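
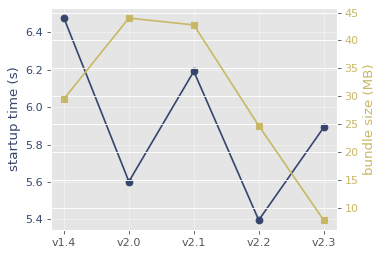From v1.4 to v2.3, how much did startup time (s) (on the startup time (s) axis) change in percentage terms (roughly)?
≈ -9.2%

v1.4 ≈ 6.5, v2.3 ≈ 5.9; (5.9 − 6.5) / 6.5 ≈ -9.2%.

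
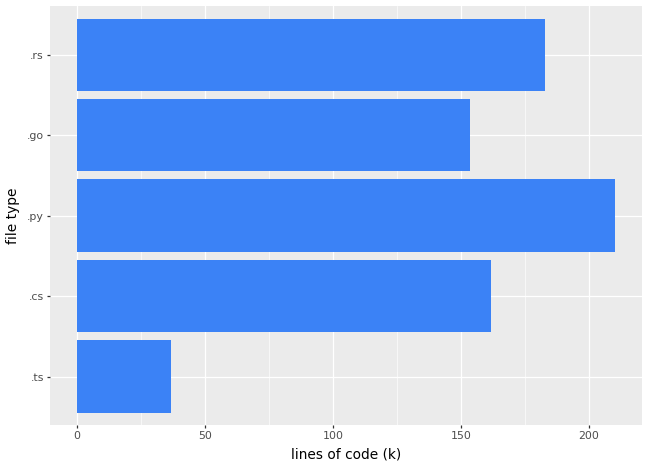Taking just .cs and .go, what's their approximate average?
≈ 160

(160 + 160) / 2 ≈ 160.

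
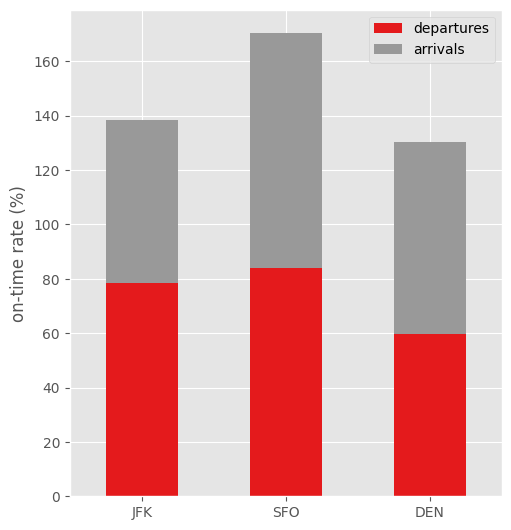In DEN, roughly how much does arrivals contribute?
arrivals top ≈ 140, bottom ≈ 60; segment ≈ 80.

≈ 80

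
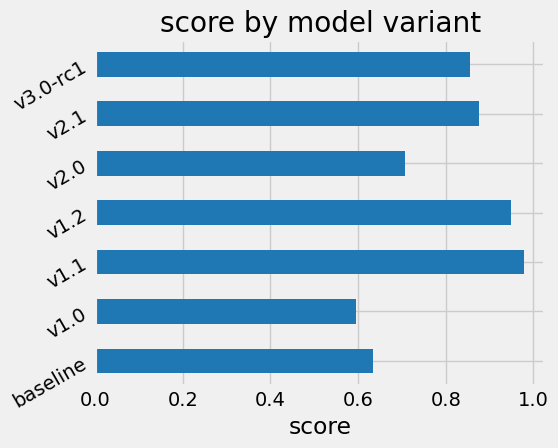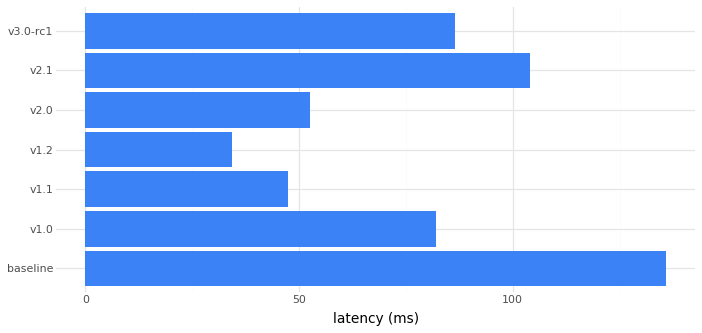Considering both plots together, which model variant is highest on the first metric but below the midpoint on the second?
Chart 2 median latency (ms) ≈ 80; below-median model variants: v1.1, v1.2, v2.0. Among those, v1.1 has the highest score (≈ 1).

v1.1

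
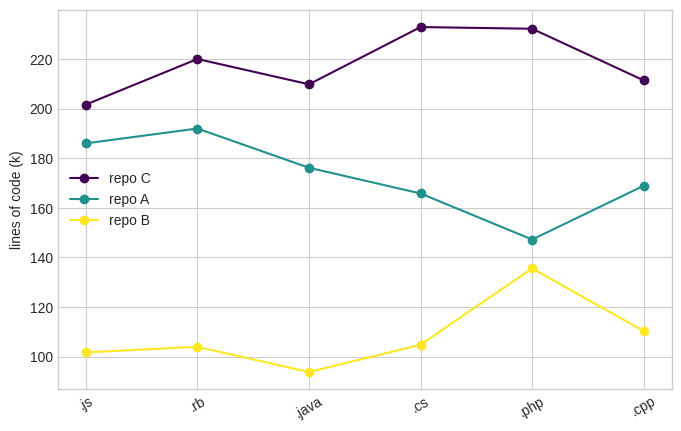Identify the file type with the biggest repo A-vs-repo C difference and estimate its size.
.php: repo A ≈ 140, repo C ≈ 240 → gap ≈ 100. Next-largest (.cs) is only ≈ 80.

.php, ≈ 100 k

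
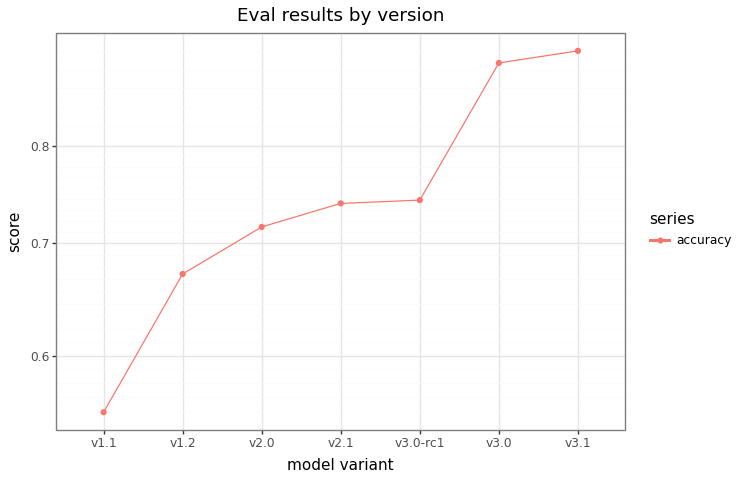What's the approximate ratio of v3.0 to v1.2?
v3.0 ≈ 0.90, v1.2 ≈ 0.65; 0.90/0.65 ≈ 1.38.

≈ 1.38×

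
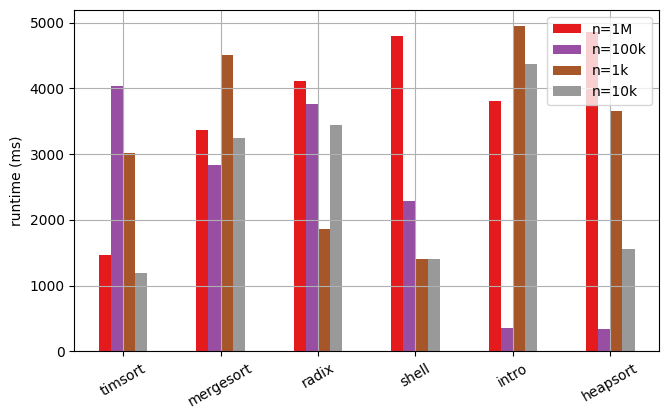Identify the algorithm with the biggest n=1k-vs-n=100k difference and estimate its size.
intro: n=1k ≈ 5000, n=100k ≈ 500 → gap ≈ 4500. Next-largest (heapsort) is only ≈ 3000.

intro, ≈ 4500 ms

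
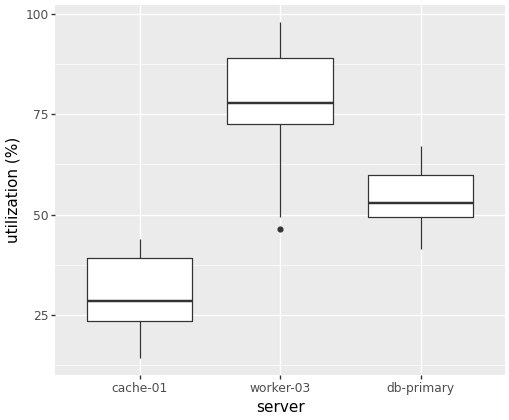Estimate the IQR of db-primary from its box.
Q3 ≈ 60, Q1 ≈ 50; IQR ≈ 10.

≈ 10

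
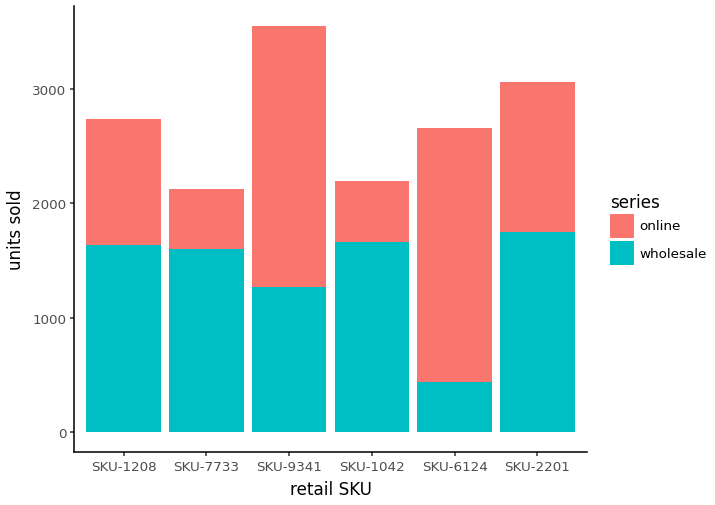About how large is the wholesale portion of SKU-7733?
wholesale top ≈ 1500, bottom ≈ 0; segment ≈ 1500.

≈ 1500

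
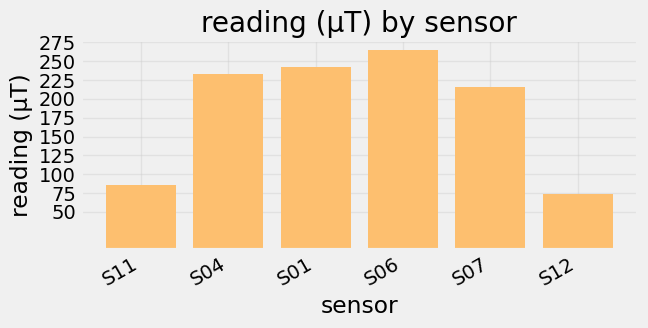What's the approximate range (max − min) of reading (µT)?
≈ 200

Max S06 ≈ 275, min S12 ≈ 75; range ≈ 200.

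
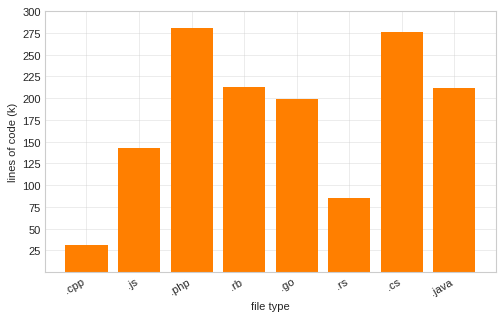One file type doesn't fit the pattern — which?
.cpp ≈ 25; the rest sit between ≈ 75 and ≈ 275.

.cpp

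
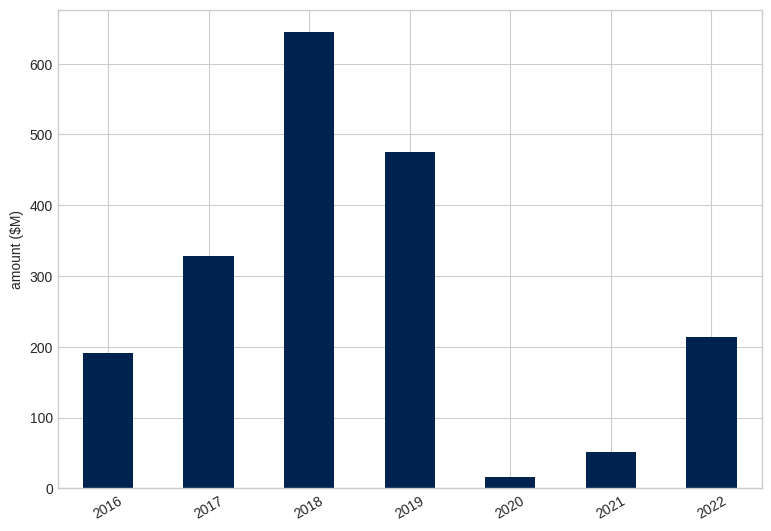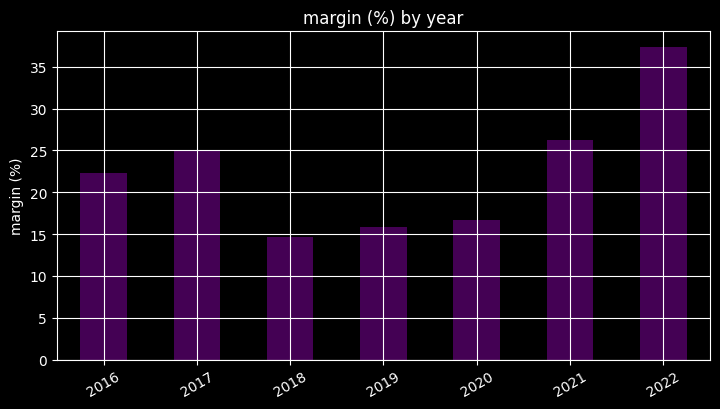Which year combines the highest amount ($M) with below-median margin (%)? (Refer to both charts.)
2018

Chart 2 median margin (%) ≈ 20; below-median years: 2018, 2019, 2020. Among those, 2018 has the highest amount ($M) (≈ 600).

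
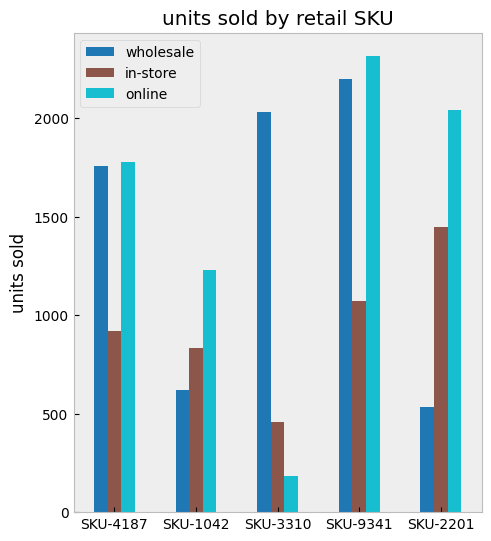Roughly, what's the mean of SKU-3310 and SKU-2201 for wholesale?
≈ 1300

(2000 + 600) / 2 ≈ 1300.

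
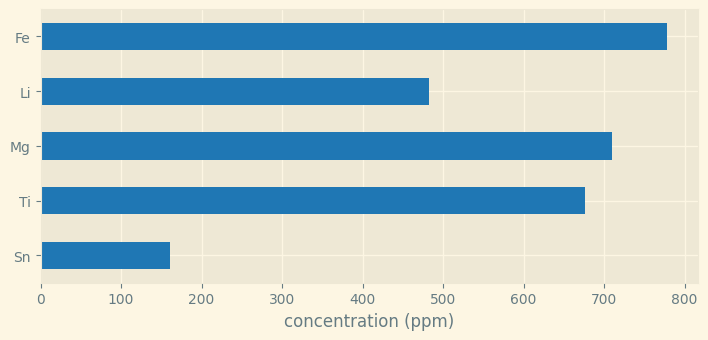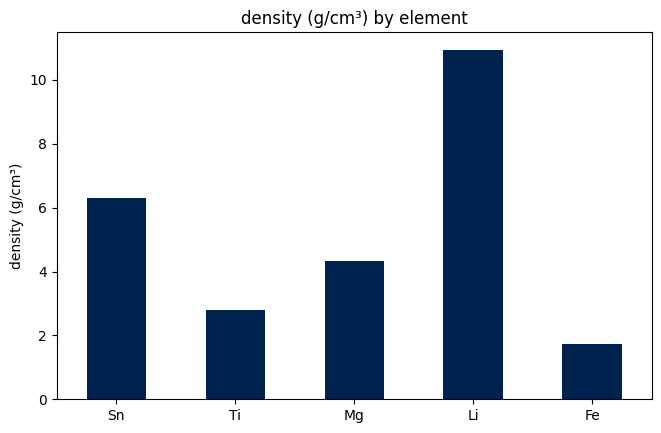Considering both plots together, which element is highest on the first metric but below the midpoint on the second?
Fe

Chart 2 median density (g/cm³) ≈ 4; below-median elements: Ti, Fe. Among those, Fe has the highest concentration (ppm) (≈ 800).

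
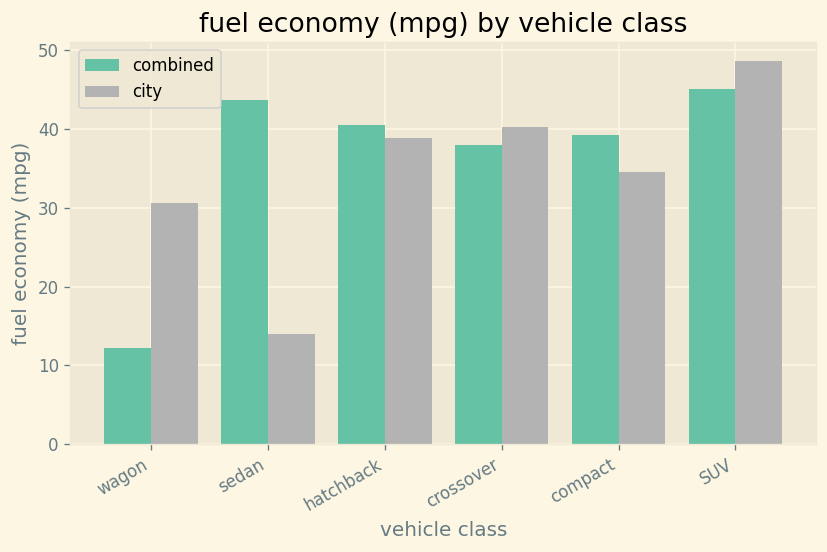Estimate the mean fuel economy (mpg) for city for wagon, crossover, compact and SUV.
(30 + 40 + 35 + 50) / 4 ≈ 39.

≈ 39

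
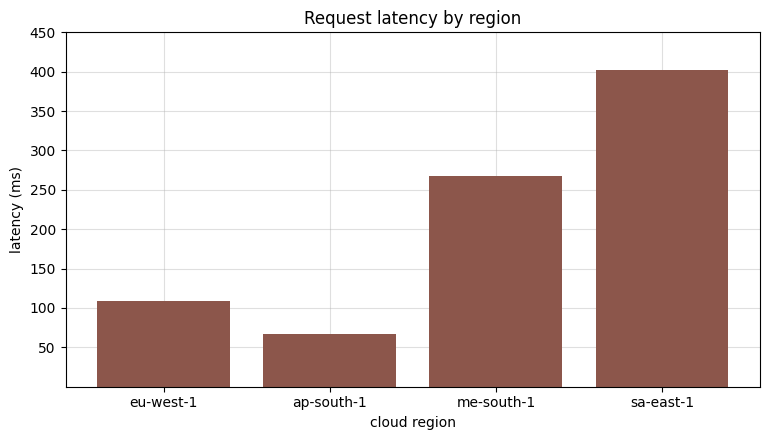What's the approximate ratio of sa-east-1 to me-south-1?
≈ 1.6×

sa-east-1 ≈ 400, me-south-1 ≈ 250; 400/250 ≈ 1.6.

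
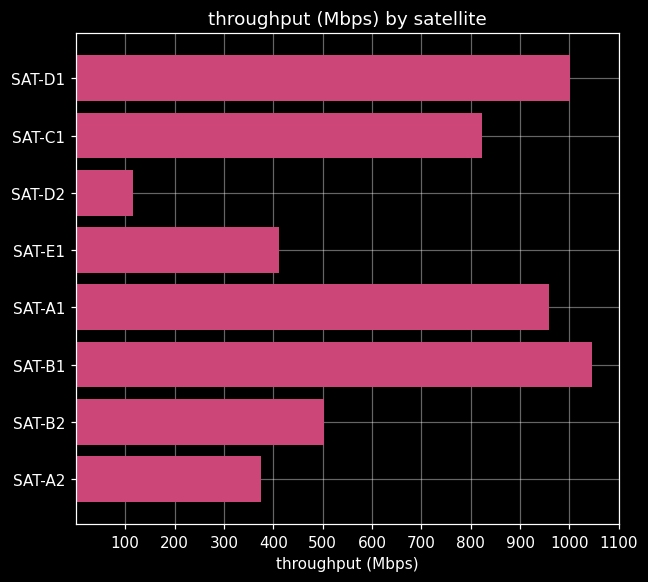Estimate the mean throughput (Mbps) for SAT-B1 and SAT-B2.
≈ 750

(1000 + 500) / 2 ≈ 750.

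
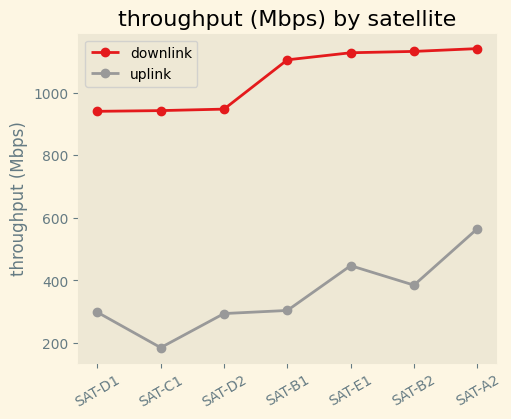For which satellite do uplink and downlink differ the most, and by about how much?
SAT-B1: uplink ≈ 300, downlink ≈ 1100 → gap ≈ 800. Next-largest (SAT-C1) is only ≈ 700.

SAT-B1, ≈ 800 Mbps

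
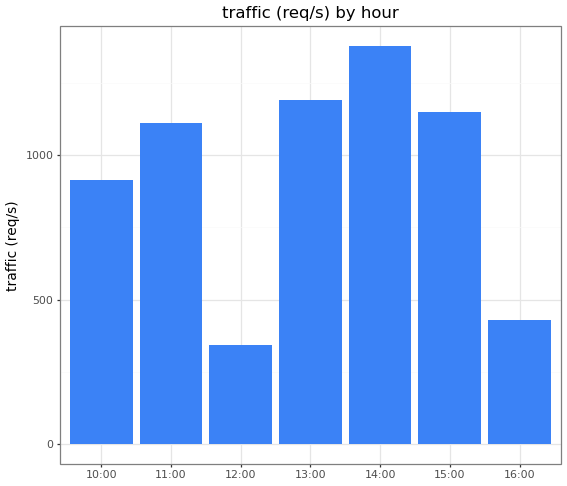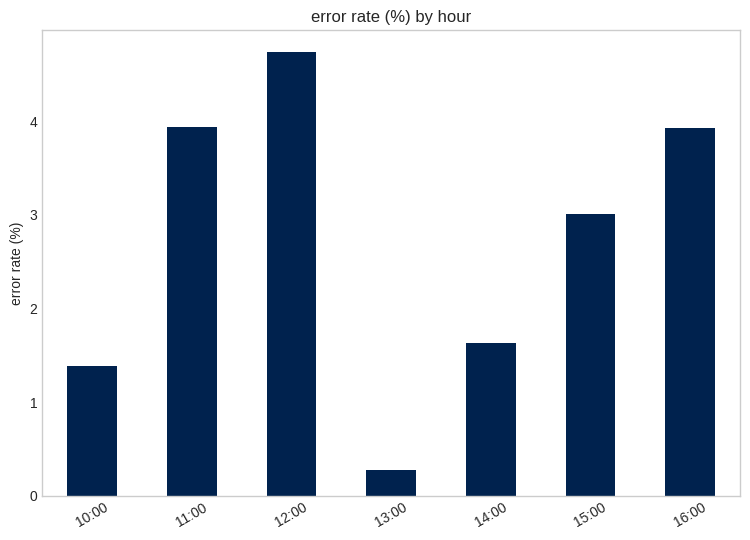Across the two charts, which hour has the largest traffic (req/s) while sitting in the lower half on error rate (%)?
Chart 2 median error rate (%) ≈ 3; below-median hours: 10:00, 13:00, 14:00. Among those, 14:00 has the highest traffic (req/s) (≈ 1400).

14:00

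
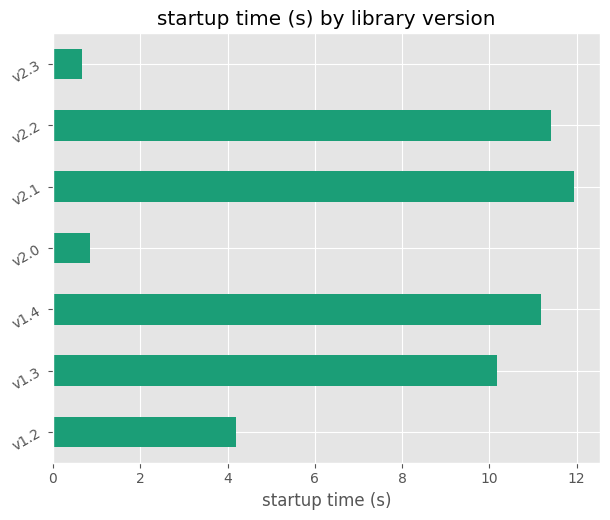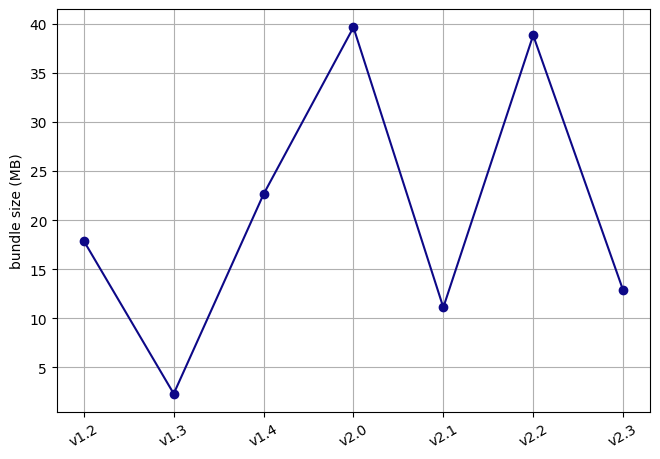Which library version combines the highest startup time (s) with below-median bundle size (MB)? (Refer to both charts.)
v2.1

Chart 2 median bundle size (MB) ≈ 20; below-median library versions: v1.3, v2.1, v2.3. Among those, v2.1 has the highest startup time (s) (≈ 12).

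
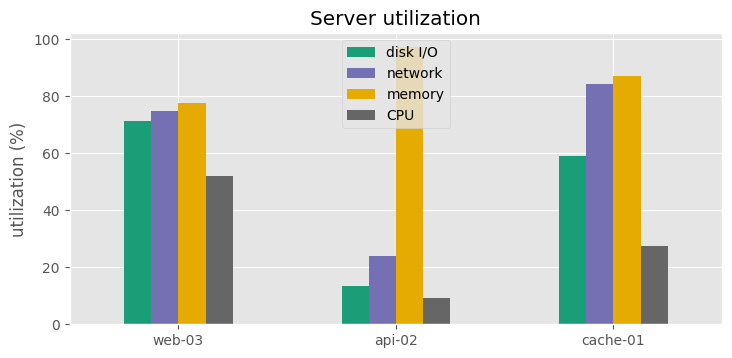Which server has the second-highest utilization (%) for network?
web-03

Top 3 for network: cache-01 ≈ 80, web-03 ≈ 70, api-02 ≈ 20.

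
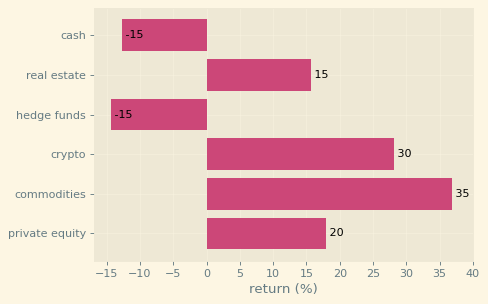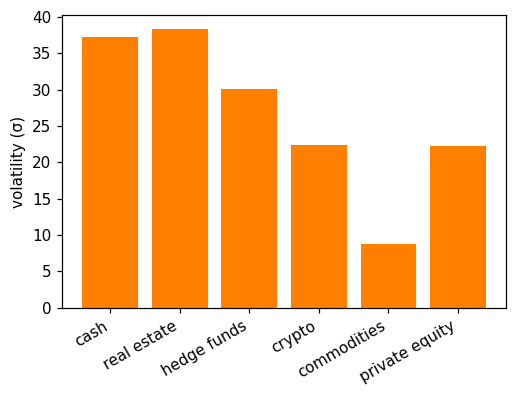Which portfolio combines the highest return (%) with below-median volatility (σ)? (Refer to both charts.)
commodities

Chart 2 median volatility (σ) ≈ 25; below-median portfolios: crypto, commodities, private equity. Among those, commodities has the highest return (%) (≈ 35).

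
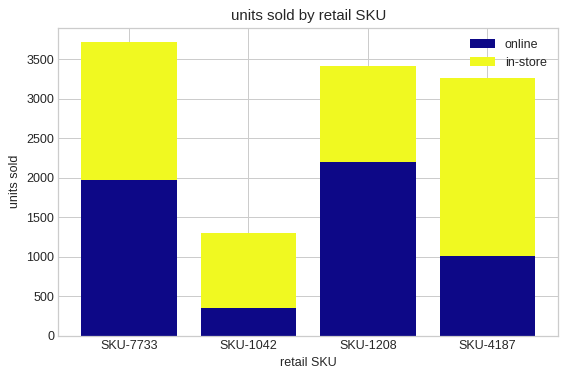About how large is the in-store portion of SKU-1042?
≈ 1000

in-store top ≈ 1500, bottom ≈ 500; segment ≈ 1000.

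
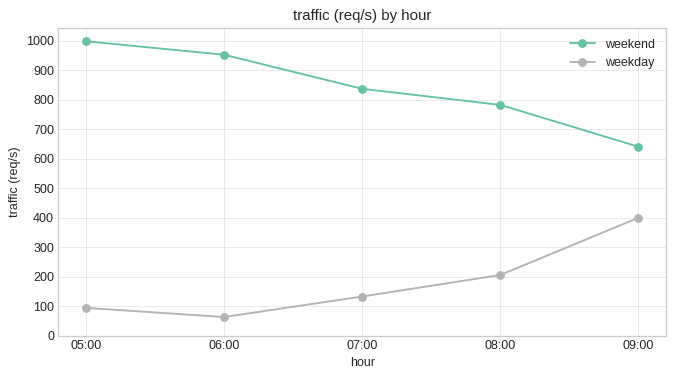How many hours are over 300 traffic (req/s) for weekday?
Above 300: 09:00.

1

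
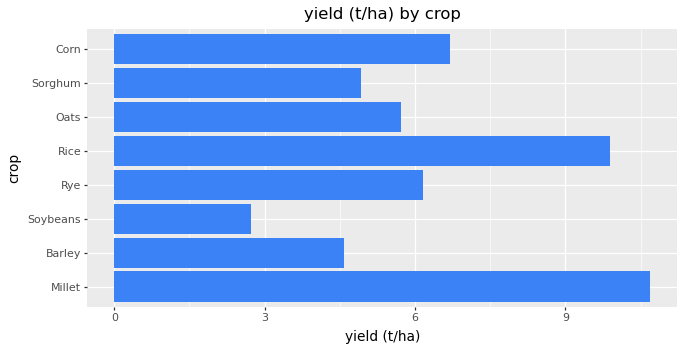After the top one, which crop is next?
Top 3: Millet ≈ 11, Rice ≈ 10, Corn ≈ 7.

Rice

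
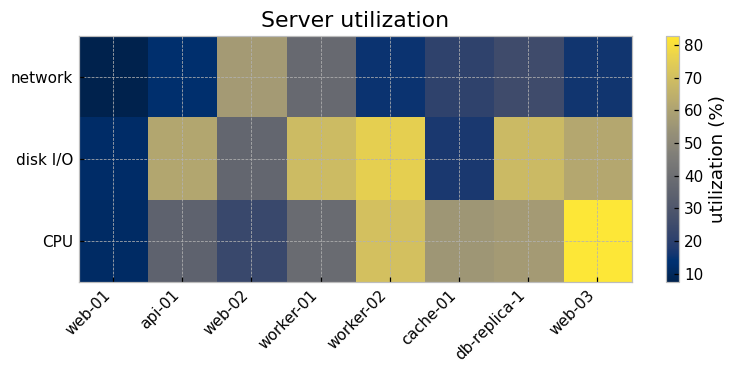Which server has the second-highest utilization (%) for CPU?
Top 3 for CPU: web-03 ≈ 80, worker-02 ≈ 70, db-replica-1 ≈ 60.

worker-02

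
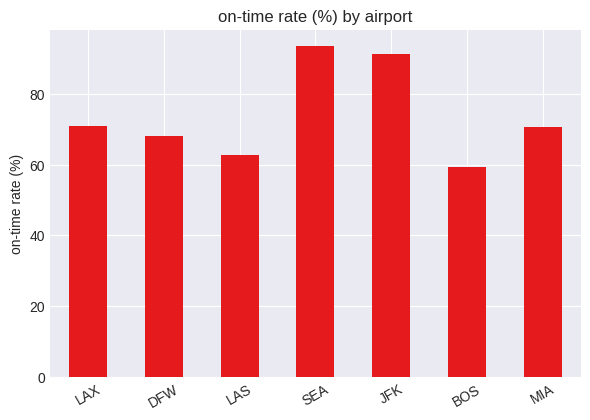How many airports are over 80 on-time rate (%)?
Above 80: SEA, JFK.

2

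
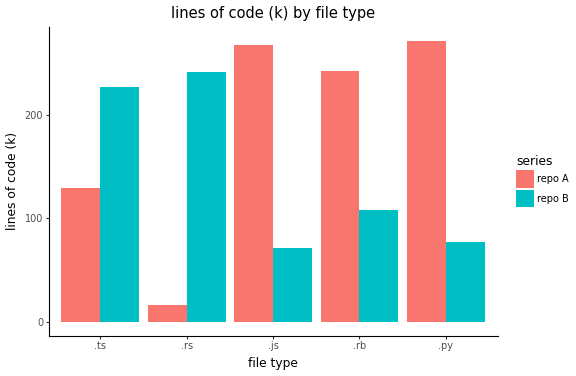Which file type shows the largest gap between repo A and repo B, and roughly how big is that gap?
.rs: repo A ≈ 25, repo B ≈ 250 → gap ≈ 225. Next-largest (.js) is only ≈ 200.

.rs, ≈ 225 k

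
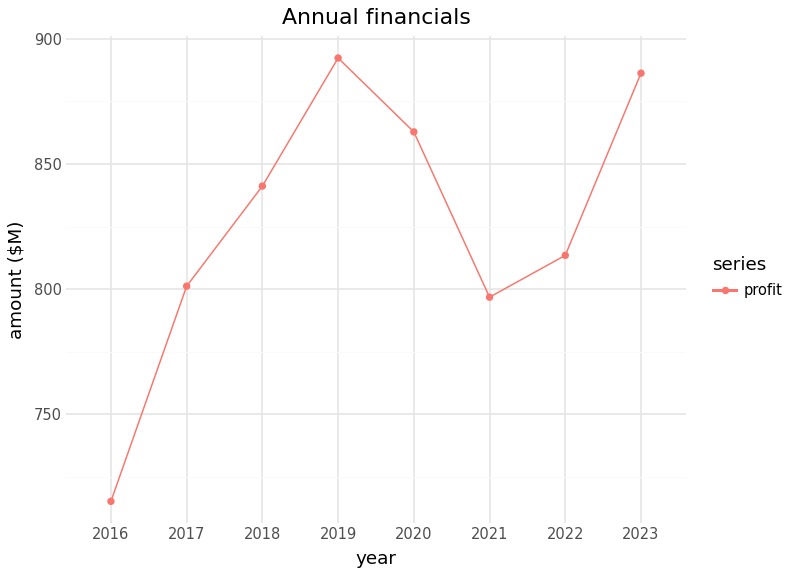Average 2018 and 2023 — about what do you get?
≈ 860

(840 + 880) / 2 ≈ 860.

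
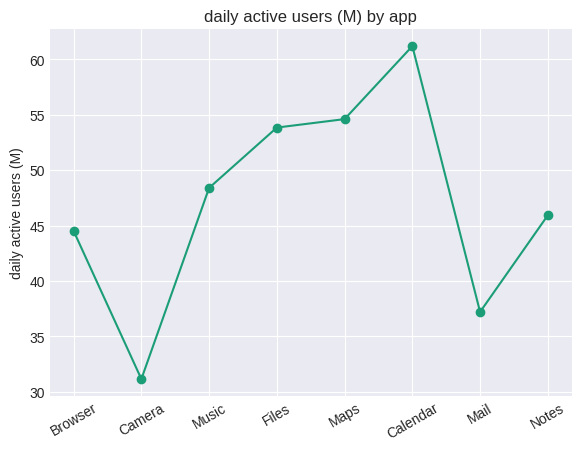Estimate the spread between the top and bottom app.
Max Calendar ≈ 60, min Camera ≈ 30; range ≈ 30.

≈ 30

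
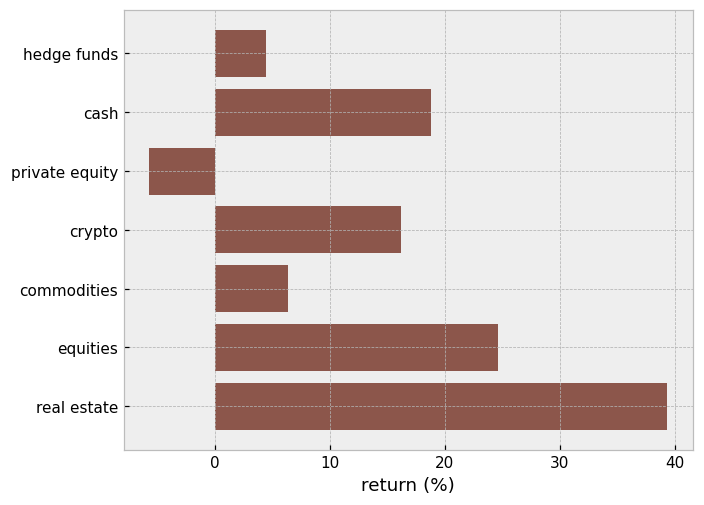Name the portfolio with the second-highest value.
equities

Top 3: real estate ≈ 40, equities ≈ 25, cash ≈ 20.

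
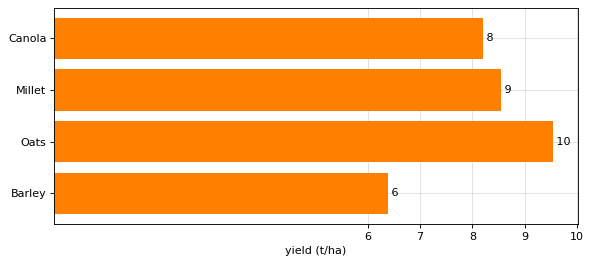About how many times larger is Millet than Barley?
Millet ≈ 9, Barley ≈ 6; 9/6 ≈ 1.5.

≈ 1.5×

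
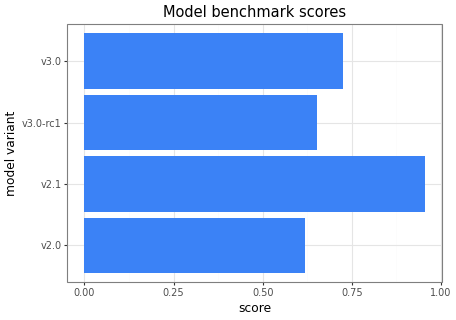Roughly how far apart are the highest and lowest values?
Max v2.1 ≈ 1.0, min v2.0 ≈ 0.6; range ≈ 0.4.

≈ 0.4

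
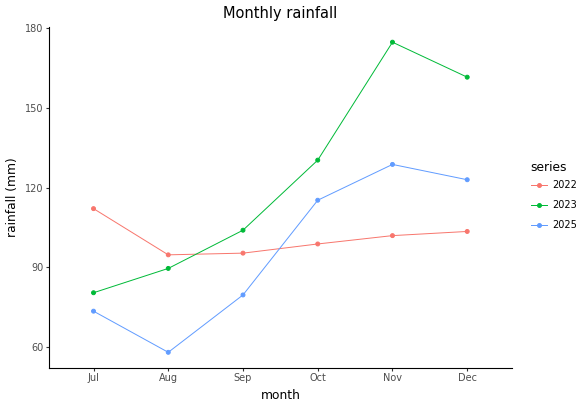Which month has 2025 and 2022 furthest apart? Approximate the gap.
Jul: 2025 ≈ 70, 2022 ≈ 110 → gap ≈ 40. Next-largest (Aug) is only ≈ 30.

Jul, ≈ 40 mm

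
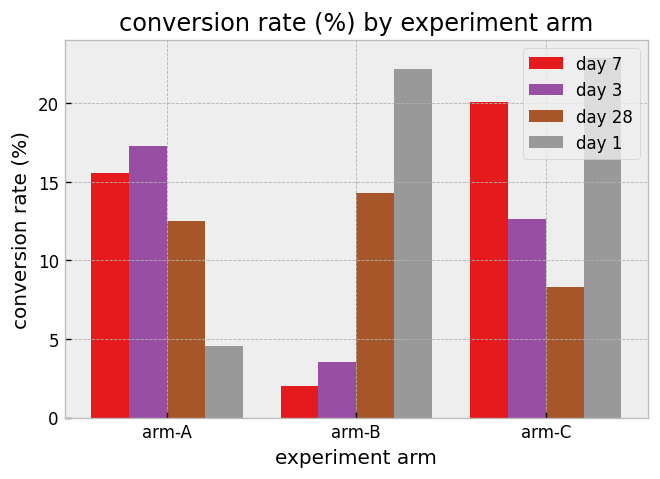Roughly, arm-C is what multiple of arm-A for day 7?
≈ 1.25×

arm-C ≈ 20, arm-A ≈ 16; 20/16 ≈ 1.25.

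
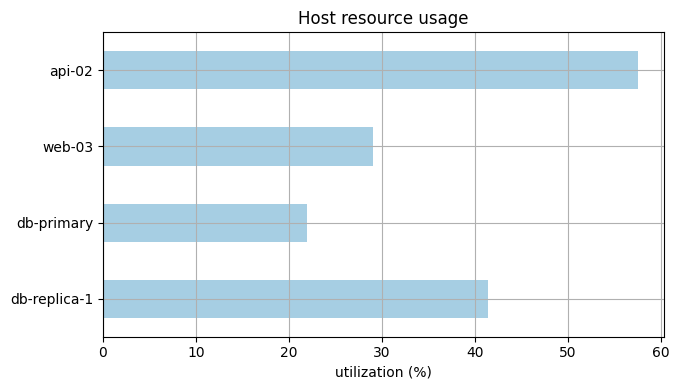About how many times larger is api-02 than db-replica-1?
api-02 ≈ 55, db-replica-1 ≈ 40; 55/40 ≈ 1.38.

≈ 1.38×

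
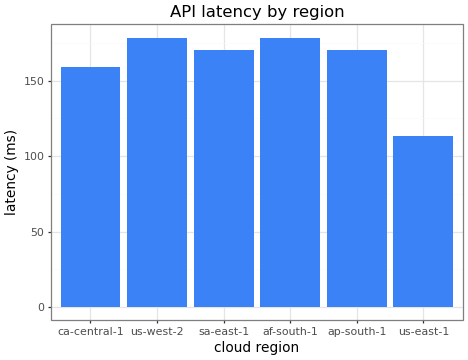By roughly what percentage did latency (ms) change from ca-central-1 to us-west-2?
ca-central-1 ≈ 160, us-west-2 ≈ 180; (180 − 160) / 160 ≈ +12.5%.

≈ +12.5%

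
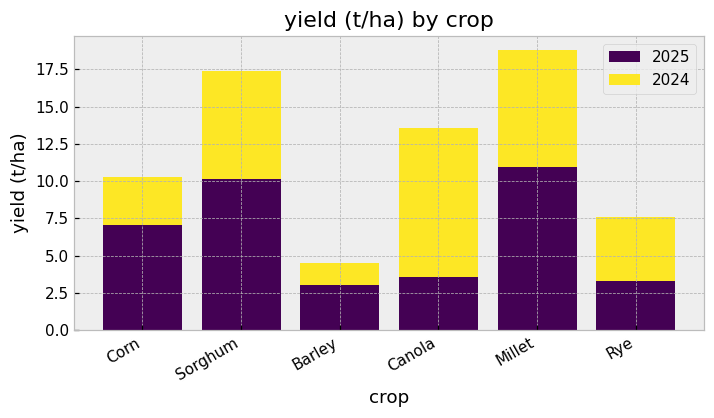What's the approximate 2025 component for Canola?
2025 top ≈ 4, bottom ≈ 0; segment ≈ 4.

≈ 4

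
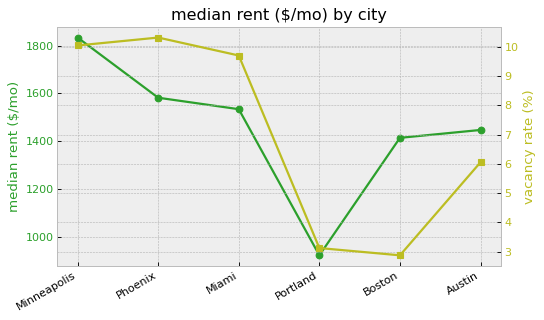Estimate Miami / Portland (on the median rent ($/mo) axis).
Miami ≈ 1500, Portland ≈ 900; 1500/900 ≈ 1.67.

≈ 1.67×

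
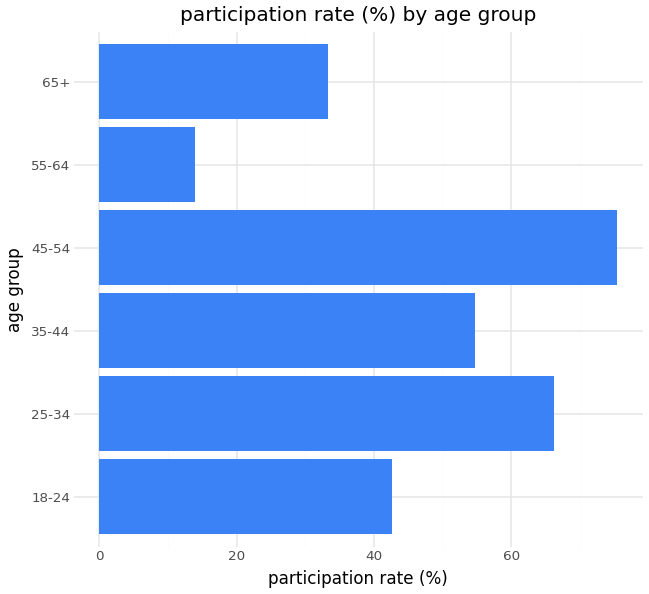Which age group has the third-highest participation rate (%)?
Top 4: 45-54 ≈ 80, 25-34 ≈ 70, 35-44 ≈ 50, 18-24 ≈ 40.

35-44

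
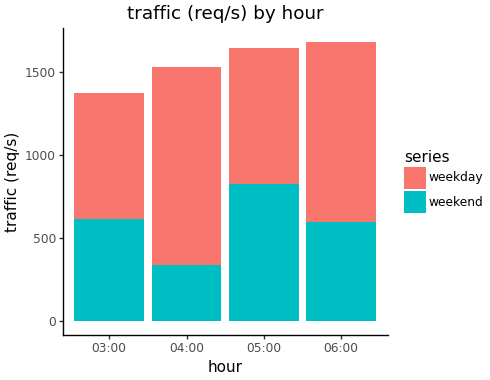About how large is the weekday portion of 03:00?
≈ 800

weekday top ≈ 1400, bottom ≈ 600; segment ≈ 800.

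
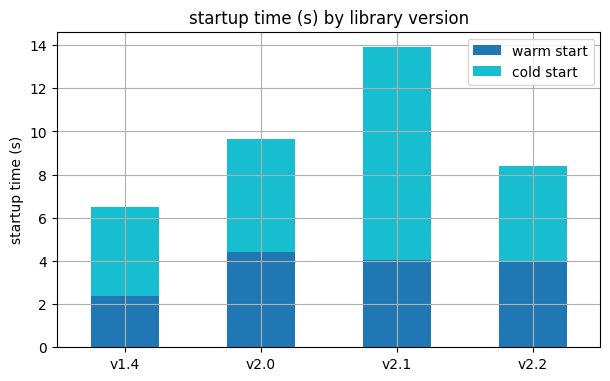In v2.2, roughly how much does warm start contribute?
warm start top ≈ 4, bottom ≈ 0; segment ≈ 4.

≈ 4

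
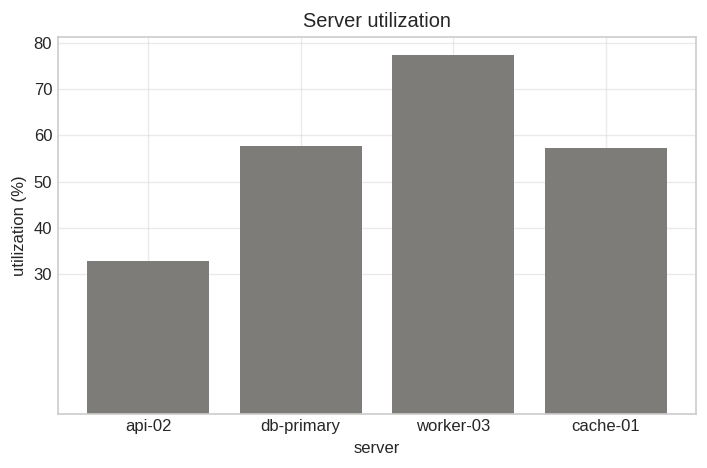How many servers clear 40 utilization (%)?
3

Above 40: db-primary, worker-03, cache-01.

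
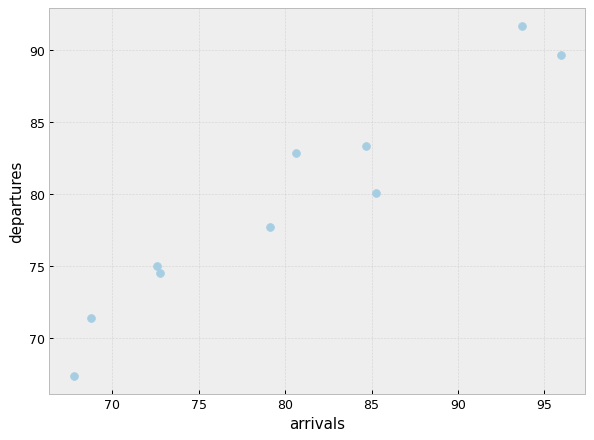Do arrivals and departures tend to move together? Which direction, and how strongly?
positive, strong

Points are positively correlated; strong (|r| ≈ 1.0).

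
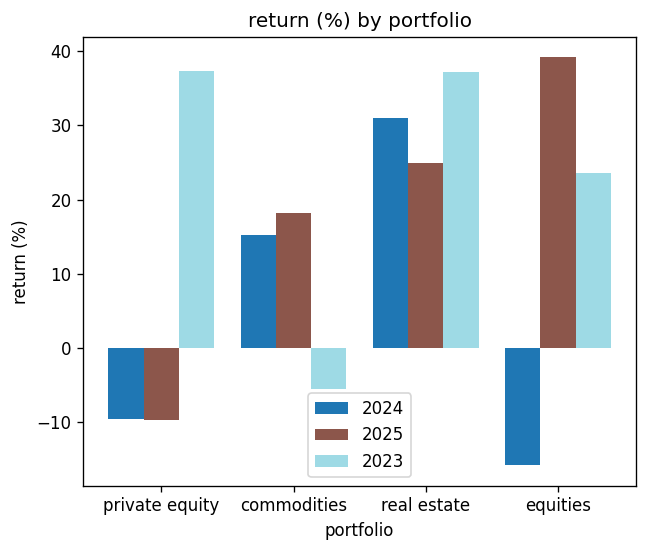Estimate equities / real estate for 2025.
equities ≈ 40, real estate ≈ 25; 40/25 ≈ 1.6.

≈ 1.6×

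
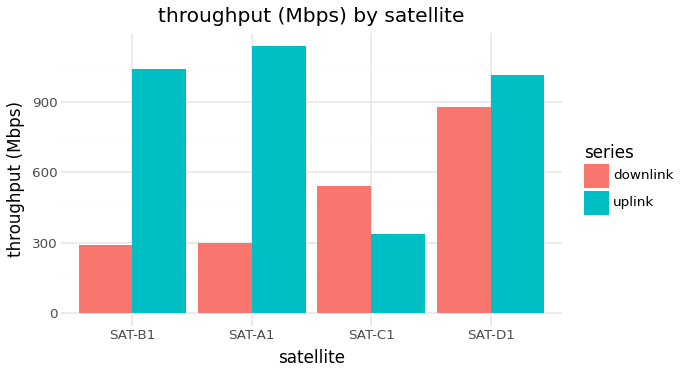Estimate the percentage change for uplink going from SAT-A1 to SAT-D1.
≈ -9.1%

SAT-A1 ≈ 1100, SAT-D1 ≈ 1000; (1000 − 1100) / 1100 ≈ -9.1%.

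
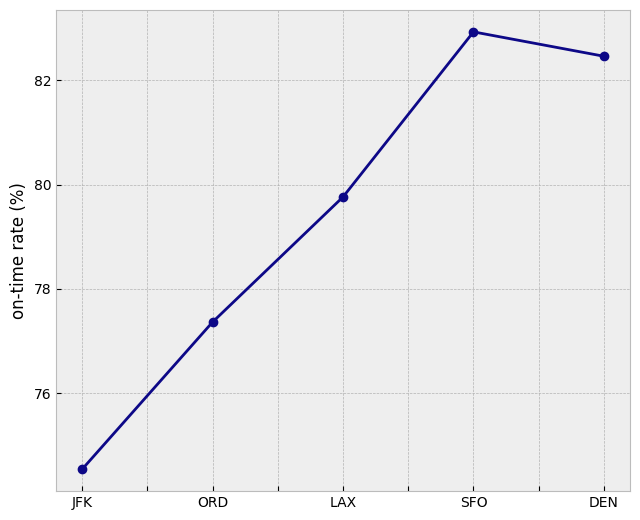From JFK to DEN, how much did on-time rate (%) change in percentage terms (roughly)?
JFK ≈ 75, DEN ≈ 82; (82 − 75) / 75 ≈ +9.3%.

≈ +9.3%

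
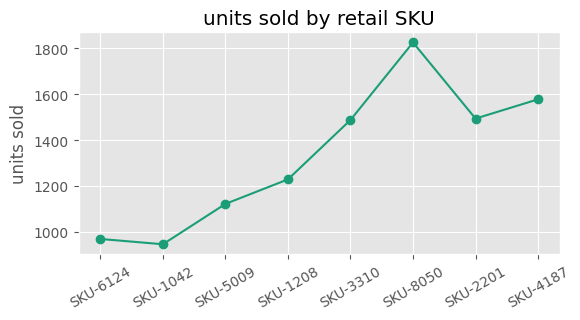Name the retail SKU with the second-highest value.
SKU-4187

Top 3: SKU-8050 ≈ 1800, SKU-4187 ≈ 1600, SKU-2201 ≈ 1500.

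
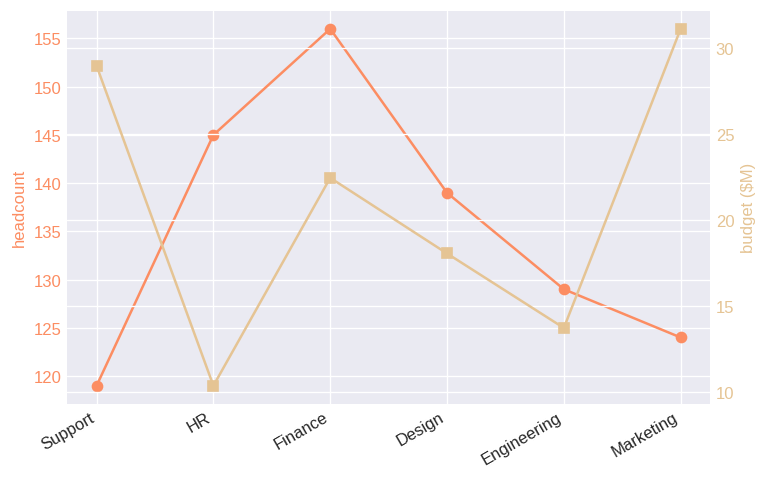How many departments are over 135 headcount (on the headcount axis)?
Above 135: HR, Finance, Design.

3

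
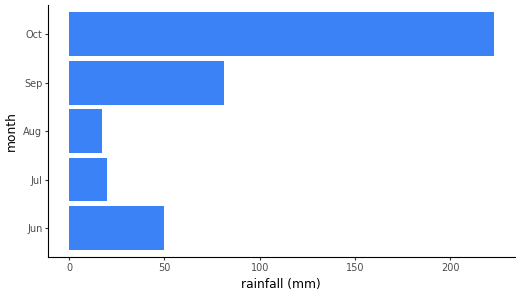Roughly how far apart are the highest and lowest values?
Max Oct ≈ 220, min Aug ≈ 20; range ≈ 200.

≈ 200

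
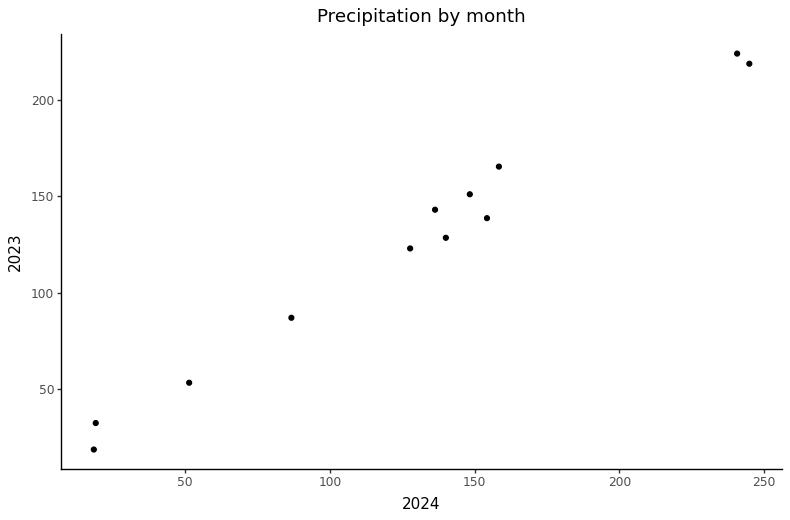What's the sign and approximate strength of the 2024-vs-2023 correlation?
positive, strong

Points are positively correlated; strong (|r| ≈ 1.0).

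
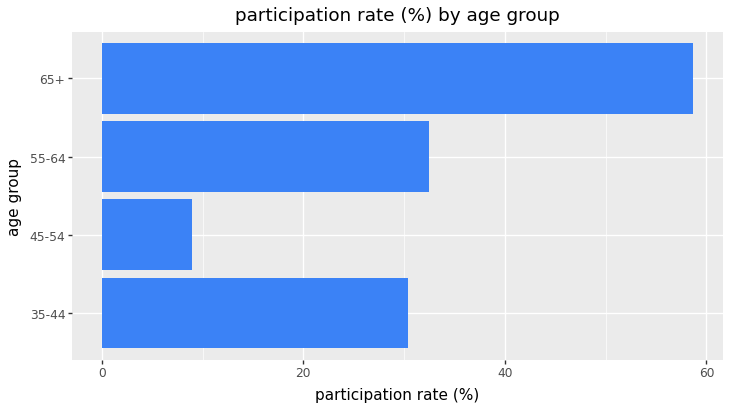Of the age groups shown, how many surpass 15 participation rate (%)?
3

Above 15: 35-44, 55-64, 65+.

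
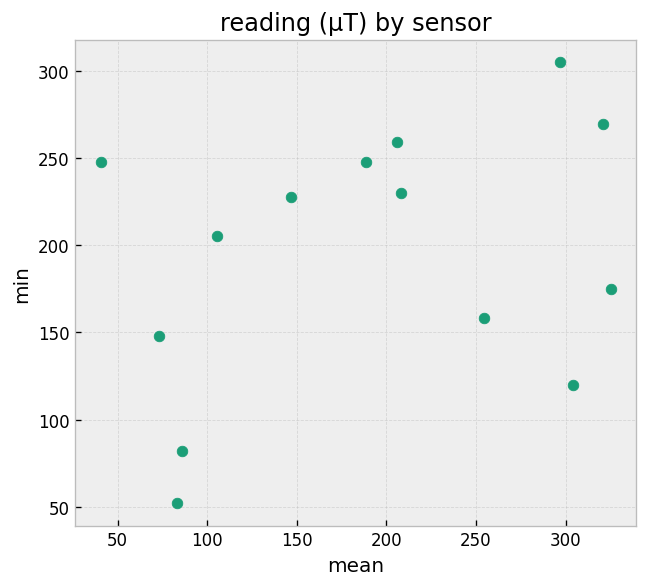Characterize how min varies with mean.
Points are positively correlated; weak (|r| ≈ 0.3).

positive, weak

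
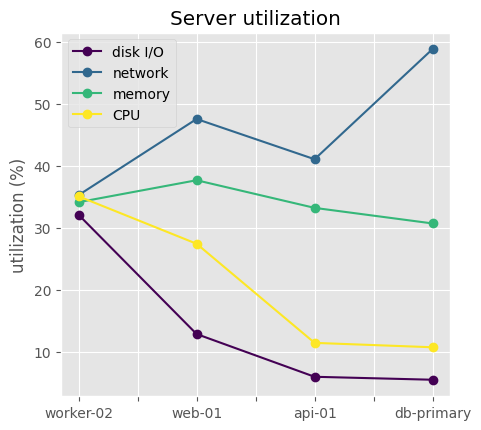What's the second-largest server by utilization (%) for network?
Top 3 for network: db-primary ≈ 60, web-01 ≈ 50, api-01 ≈ 40.

web-01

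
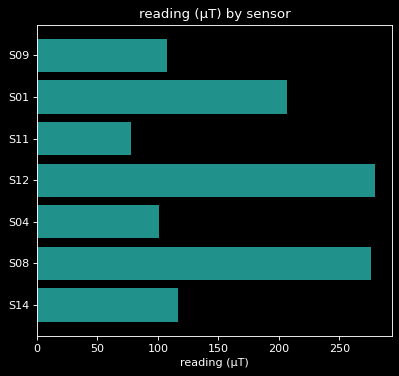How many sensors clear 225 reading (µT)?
Above 225: S12, S08.

2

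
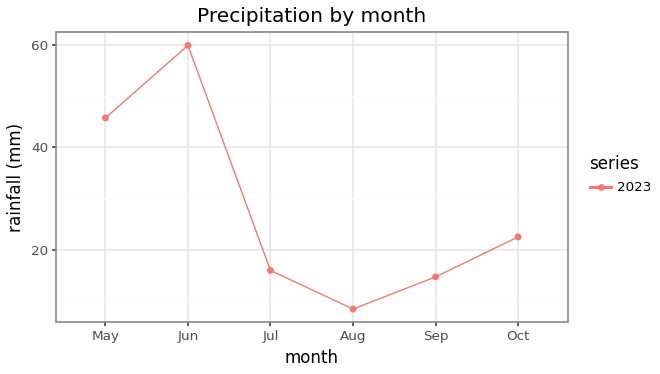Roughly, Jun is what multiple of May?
Jun ≈ 60, May ≈ 45; 60/45 ≈ 1.33.

≈ 1.33×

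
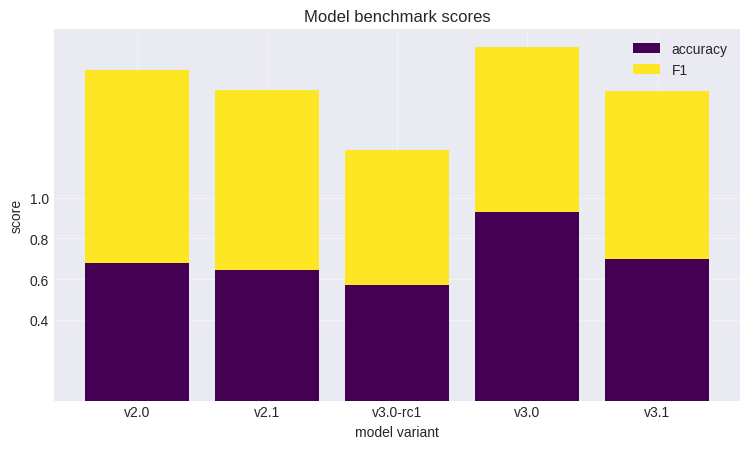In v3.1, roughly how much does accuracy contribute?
≈ 0.6

accuracy top ≈ 0.6, bottom ≈ 0.0; segment ≈ 0.6.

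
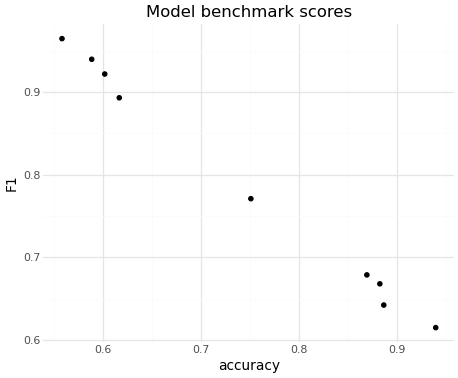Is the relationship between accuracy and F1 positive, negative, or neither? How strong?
Points are negatively correlated; strong (|r| ≈ 1.0).

negative, strong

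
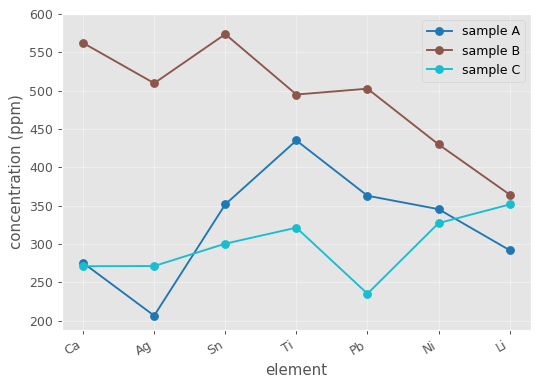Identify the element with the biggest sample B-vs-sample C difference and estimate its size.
Ca: sample B ≈ 550, sample C ≈ 250 → gap ≈ 300. Next-largest (Sn) is only ≈ 250.

Ca, ≈ 300 ppm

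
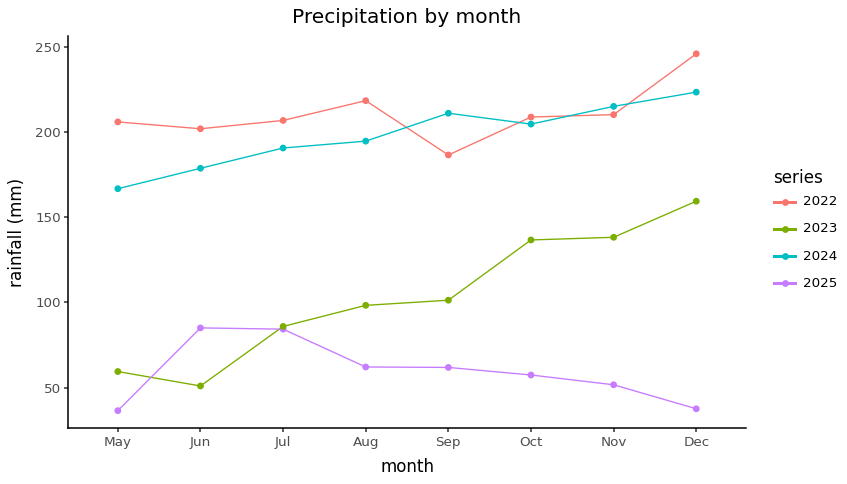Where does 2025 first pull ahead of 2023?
Jun

May: 2025 ≈ 40 vs 2023 ≈ 60 (not yet); Jun: 2025 ≈ 80 vs 2023 ≈ 60 (first crossover).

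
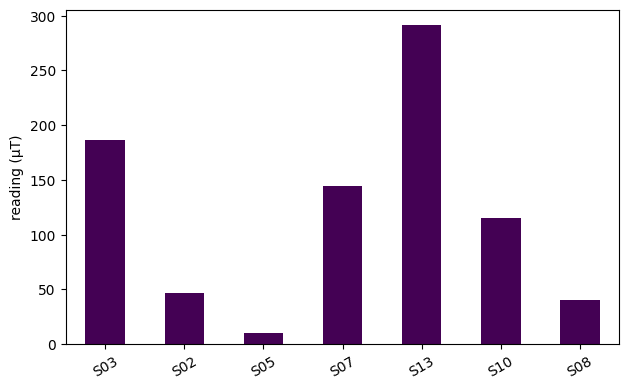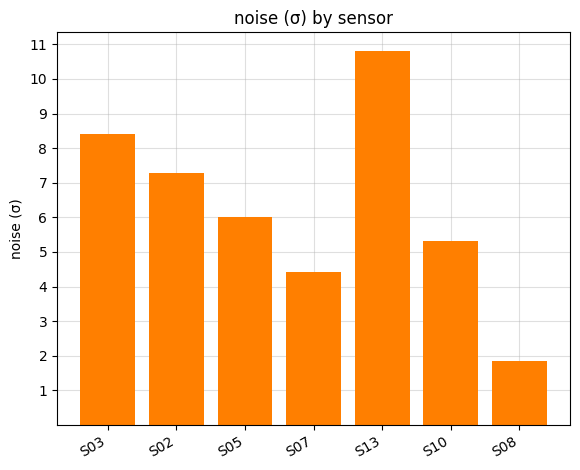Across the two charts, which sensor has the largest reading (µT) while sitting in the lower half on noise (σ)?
Chart 2 median noise (σ) ≈ 6; below-median sensors: S07, S10, S08. Among those, S07 has the highest reading (µT) (≈ 150).

S07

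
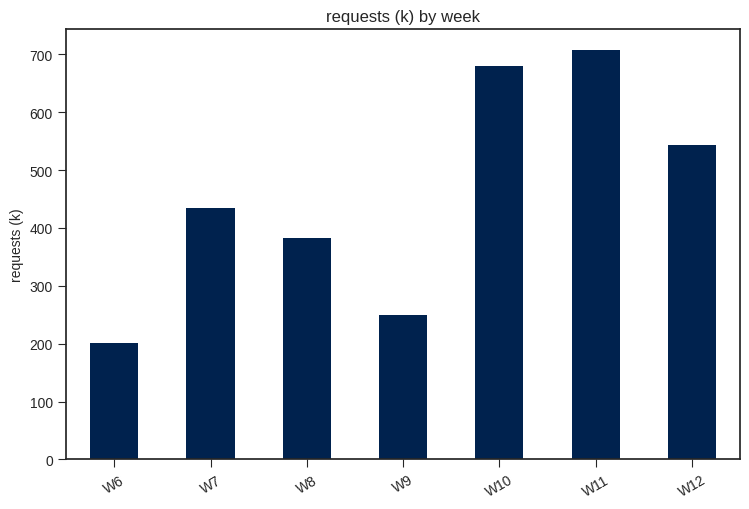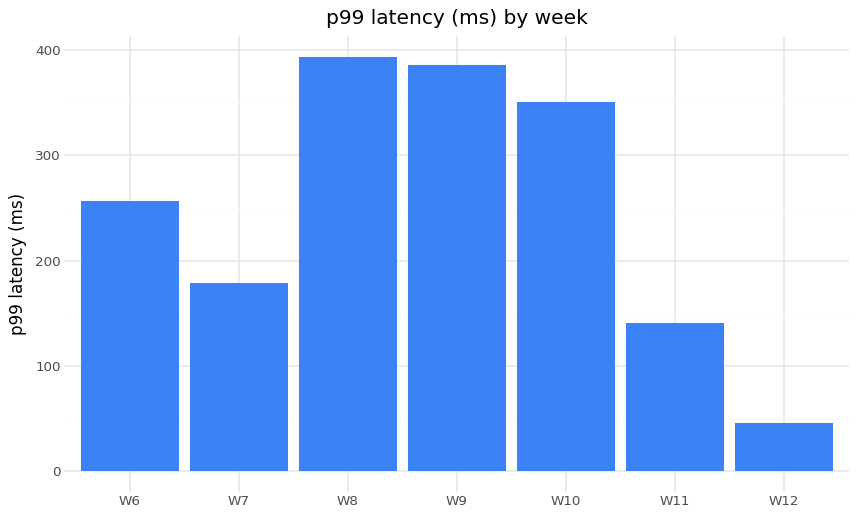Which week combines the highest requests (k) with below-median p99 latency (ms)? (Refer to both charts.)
Chart 2 median p99 latency (ms) ≈ 250; below-median weeks: W7, W11, W12. Among those, W11 has the highest requests (k) (≈ 700).

W11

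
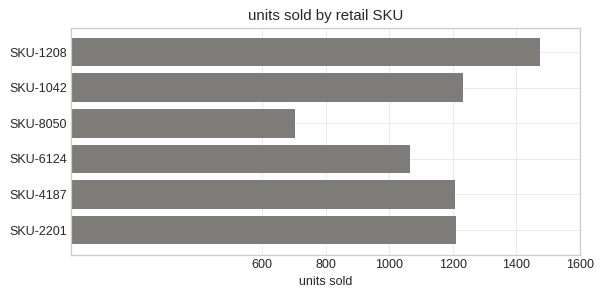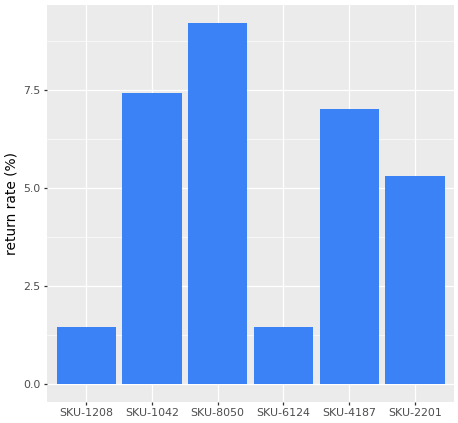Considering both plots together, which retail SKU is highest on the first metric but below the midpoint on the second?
SKU-1208

Chart 2 median return rate (%) ≈ 6; below-median retail SKUs: SKU-1208, SKU-6124, SKU-2201. Among those, SKU-1208 has the highest units sold (≈ 1400).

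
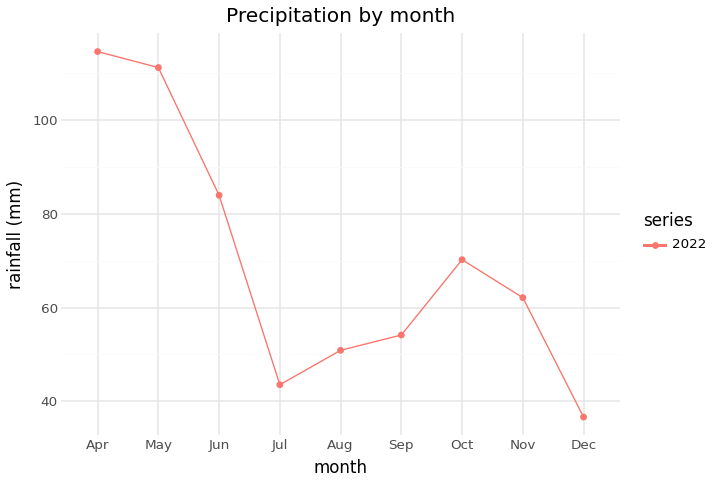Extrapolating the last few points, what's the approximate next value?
Last three: 70, 60, 40 → slope ≈ -15/step → next ≈ 25.

≈ 25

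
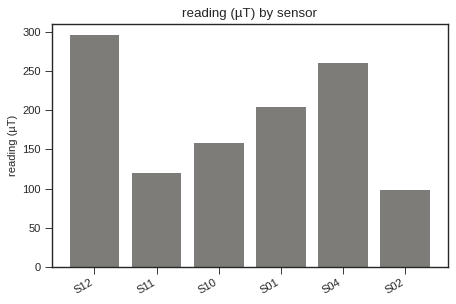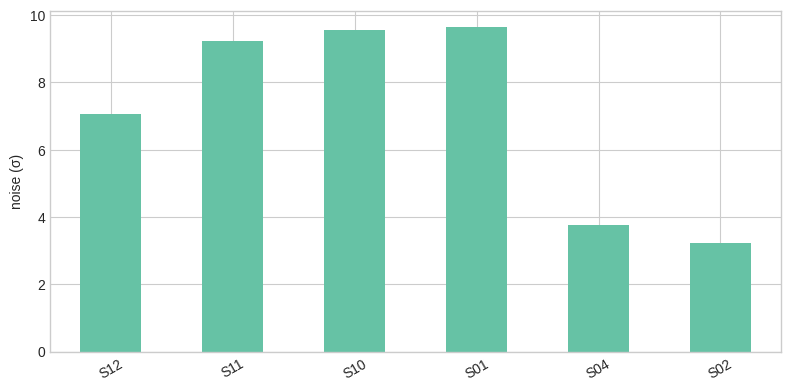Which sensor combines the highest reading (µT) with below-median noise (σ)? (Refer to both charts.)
S12

Chart 2 median noise (σ) ≈ 8; below-median sensors: S12, S04, S02. Among those, S12 has the highest reading (µT) (≈ 300).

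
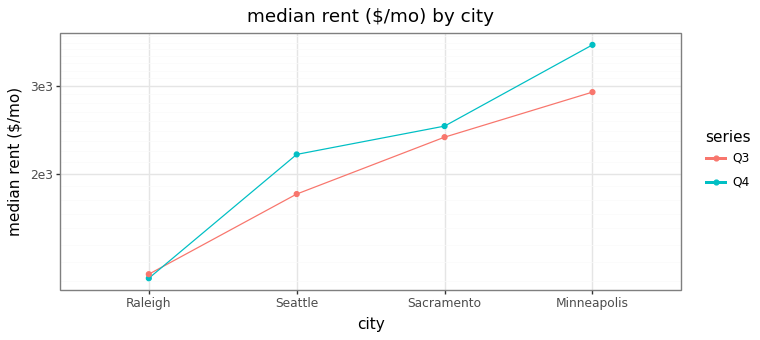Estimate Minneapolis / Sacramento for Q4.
Minneapolis ≈ 3600, Sacramento ≈ 2400; 3600/2400 ≈ 1.5.

≈ 1.5×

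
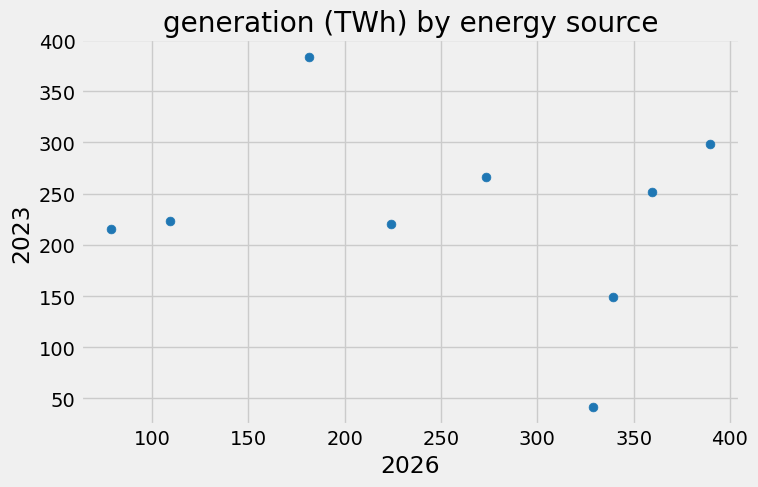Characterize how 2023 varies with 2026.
no clear correlation

Points are roughly uncorrelated; weak (|r| ≈ 0.2).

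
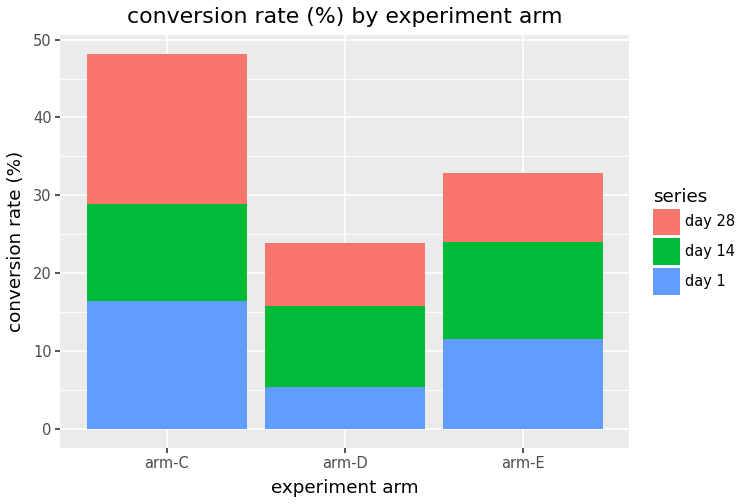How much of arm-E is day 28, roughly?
day 28 top ≈ 35, bottom ≈ 25; segment ≈ 10.

≈ 10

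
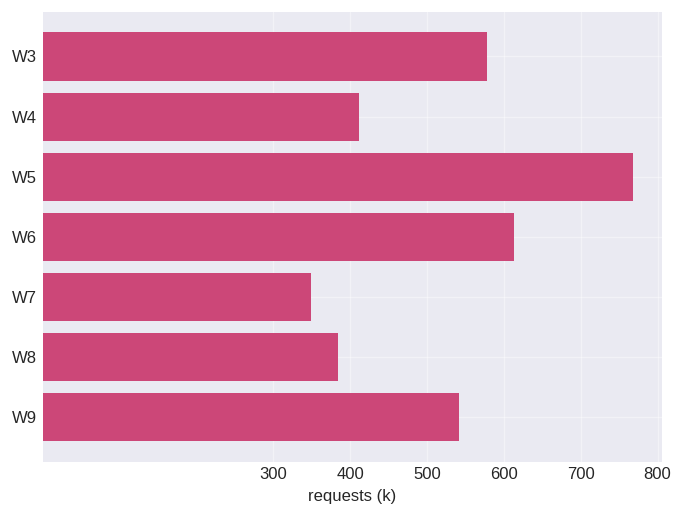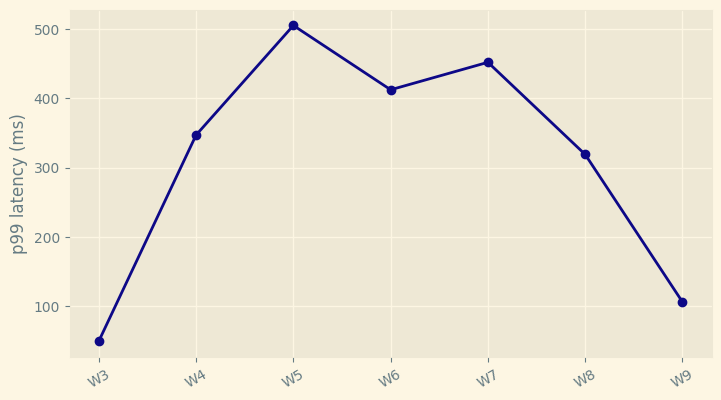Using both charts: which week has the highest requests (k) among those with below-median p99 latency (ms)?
W3

Chart 2 median p99 latency (ms) ≈ 350; below-median weeks: W3, W8, W9. Among those, W3 has the highest requests (k) (≈ 600).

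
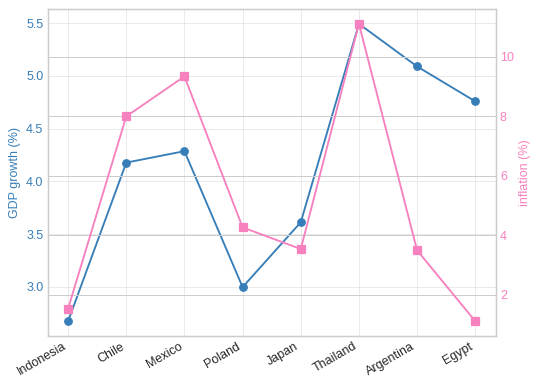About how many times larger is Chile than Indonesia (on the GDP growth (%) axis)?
Chile ≈ 4.0, Indonesia ≈ 2.5; 4.0/2.5 ≈ 1.6.

≈ 1.6×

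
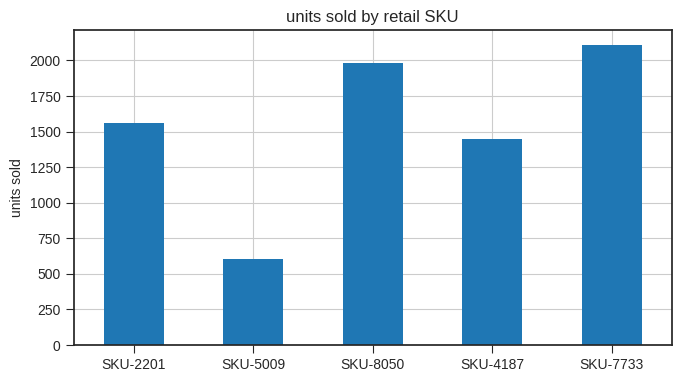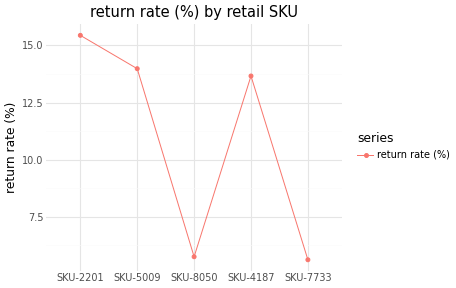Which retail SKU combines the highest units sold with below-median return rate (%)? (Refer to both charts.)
SKU-7733

Chart 2 median return rate (%) ≈ 14; below-median retail SKUs: SKU-8050, SKU-7733. Among those, SKU-7733 has the highest units sold (≈ 2200).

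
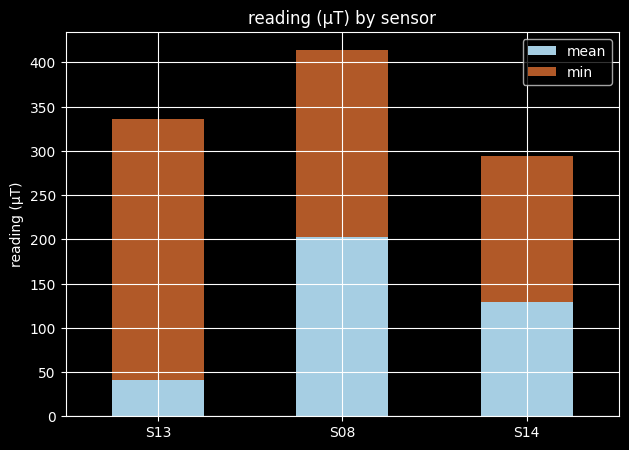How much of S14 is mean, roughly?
mean top ≈ 150, bottom ≈ 0; segment ≈ 150.

≈ 150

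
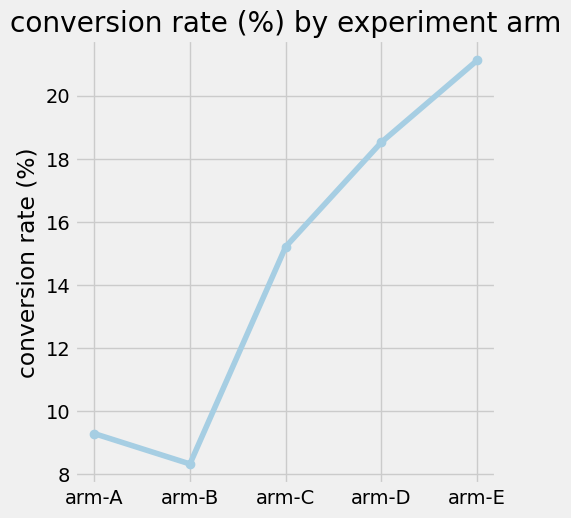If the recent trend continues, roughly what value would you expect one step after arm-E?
Last three: 16, 18, 22 → slope ≈ 3/step → next ≈ 25.

≈ 25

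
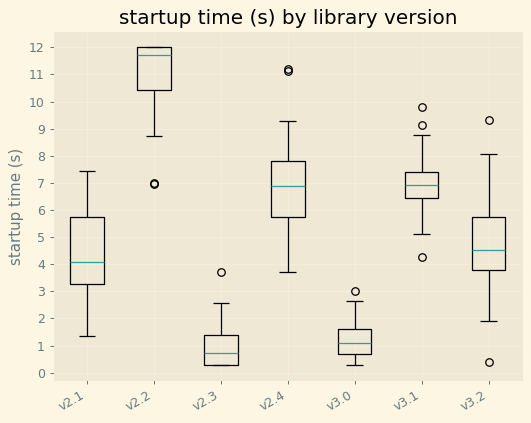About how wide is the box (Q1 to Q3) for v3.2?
≈ 2

Q3 ≈ 6, Q1 ≈ 4; IQR ≈ 2.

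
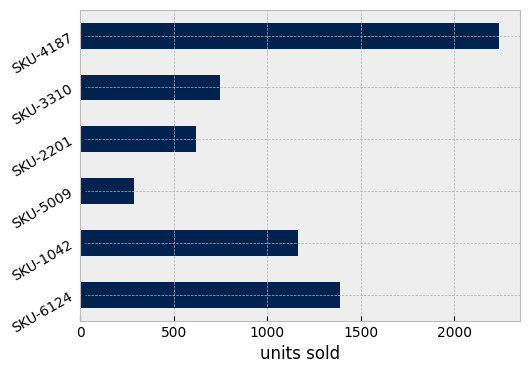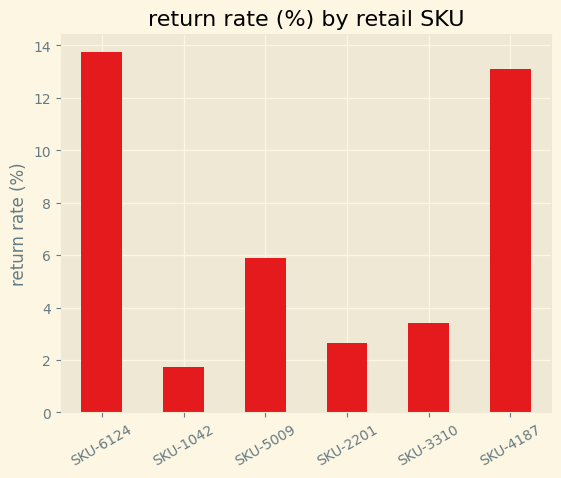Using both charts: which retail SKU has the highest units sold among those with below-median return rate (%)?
Chart 2 median return rate (%) ≈ 4; below-median retail SKUs: SKU-1042, SKU-2201, SKU-3310. Among those, SKU-1042 has the highest units sold (≈ 1000).

SKU-1042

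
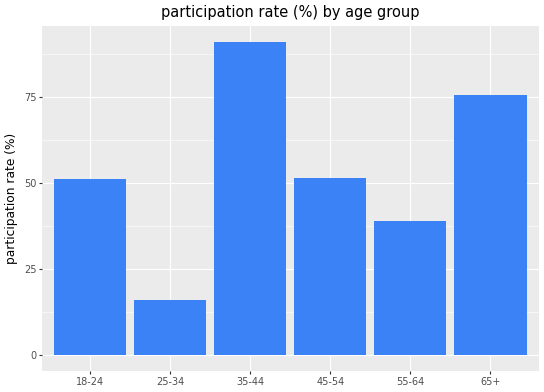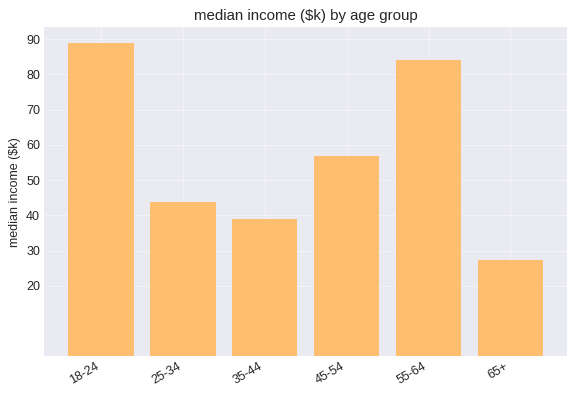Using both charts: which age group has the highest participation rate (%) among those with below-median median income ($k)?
Chart 2 median median income ($k) ≈ 50; below-median age groups: 25-34, 35-44, 65+. Among those, 35-44 has the highest participation rate (%) (≈ 90).

35-44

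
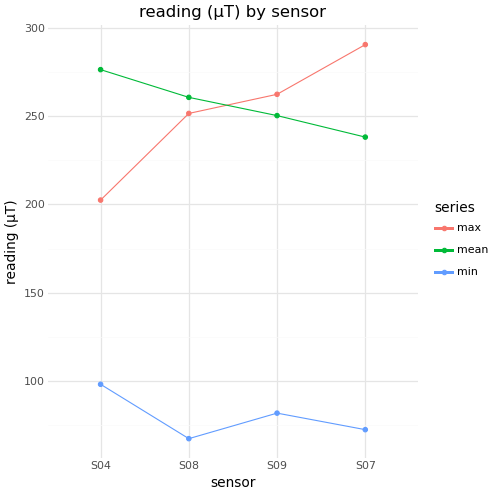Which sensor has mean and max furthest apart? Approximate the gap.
S04, ≈ 80 µT

S04: mean ≈ 280, max ≈ 200 → gap ≈ 80. Next-largest (S07) is only ≈ 60.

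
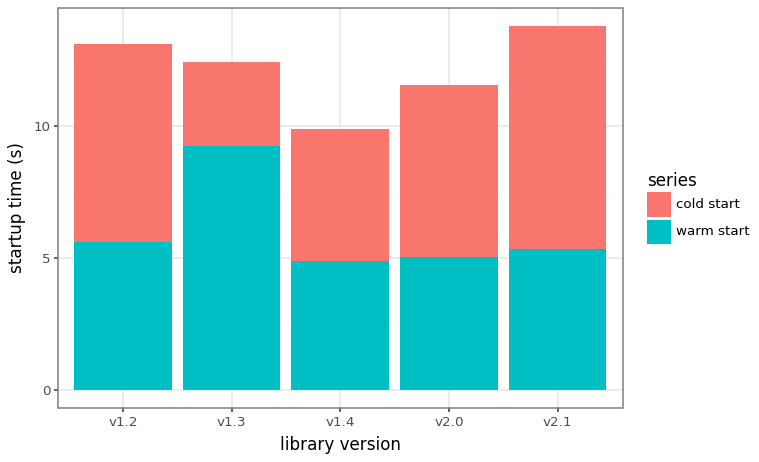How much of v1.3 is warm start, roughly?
≈ 10

warm start top ≈ 10, bottom ≈ 0; segment ≈ 10.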